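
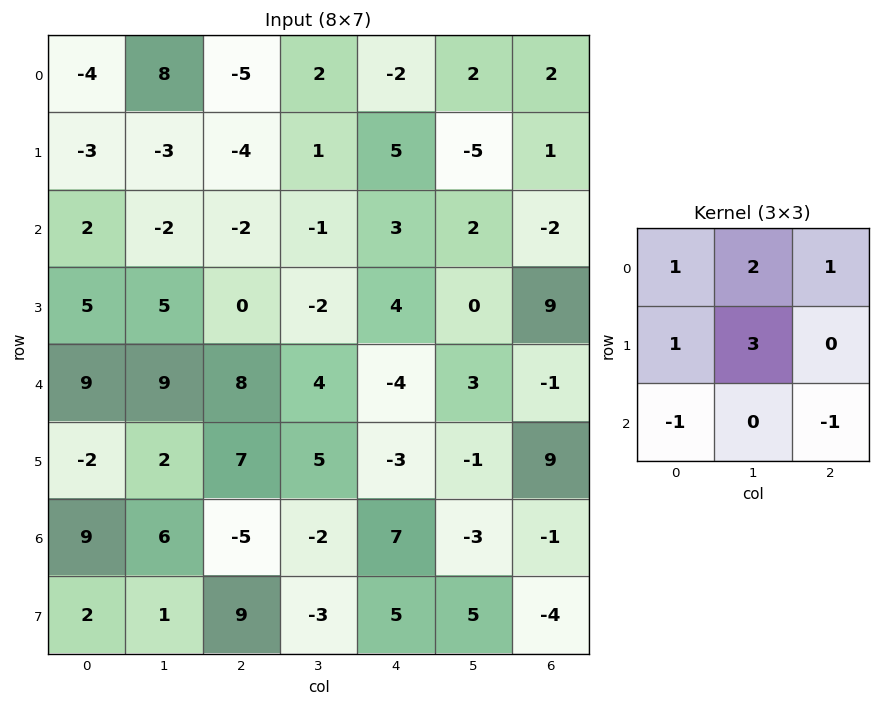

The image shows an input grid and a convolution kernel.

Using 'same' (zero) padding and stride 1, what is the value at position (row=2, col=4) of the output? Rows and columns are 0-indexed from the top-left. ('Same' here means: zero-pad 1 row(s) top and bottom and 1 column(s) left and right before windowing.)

16

The receptive field on the zero-padded input at this output position is [1 5 -5 / -1 3 2 / -2 4 0]. Elementwise product with the kernel and sum: 1·1 + 5·2 + -5·1 + -1·1 + 3·3 + -2·-1 + 0·-1.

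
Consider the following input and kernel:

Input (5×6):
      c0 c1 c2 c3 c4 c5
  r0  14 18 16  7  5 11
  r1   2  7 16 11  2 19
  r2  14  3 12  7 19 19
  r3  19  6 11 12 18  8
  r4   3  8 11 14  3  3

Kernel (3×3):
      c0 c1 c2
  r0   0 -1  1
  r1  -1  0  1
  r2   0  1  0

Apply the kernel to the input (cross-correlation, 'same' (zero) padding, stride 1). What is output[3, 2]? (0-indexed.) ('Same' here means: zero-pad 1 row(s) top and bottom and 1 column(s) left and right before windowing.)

The receptive field on the zero-padded input at this output position is [3 12 7 / 6 11 12 / 8 11 14]. Elementwise product with the kernel and sum: 12·-1 + 7·1 + 6·-1 + 12·1 + 11·1.

12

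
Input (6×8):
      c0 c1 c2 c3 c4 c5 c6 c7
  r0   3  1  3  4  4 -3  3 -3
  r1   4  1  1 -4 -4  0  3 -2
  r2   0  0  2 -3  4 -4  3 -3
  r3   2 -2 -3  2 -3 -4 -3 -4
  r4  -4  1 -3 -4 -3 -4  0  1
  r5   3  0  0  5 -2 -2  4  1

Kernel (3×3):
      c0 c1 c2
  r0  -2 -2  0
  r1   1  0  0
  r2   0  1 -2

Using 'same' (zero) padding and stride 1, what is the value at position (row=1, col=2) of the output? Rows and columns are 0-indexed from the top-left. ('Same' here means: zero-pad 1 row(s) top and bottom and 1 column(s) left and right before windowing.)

The receptive field on the zero-padded input at this output position is [1 3 4 / 1 1 -4 / 0 2 -3]. Elementwise product with the kernel and sum: 1·-2 + 3·-2 + 1·1 + 2·1 + -3·-2.

1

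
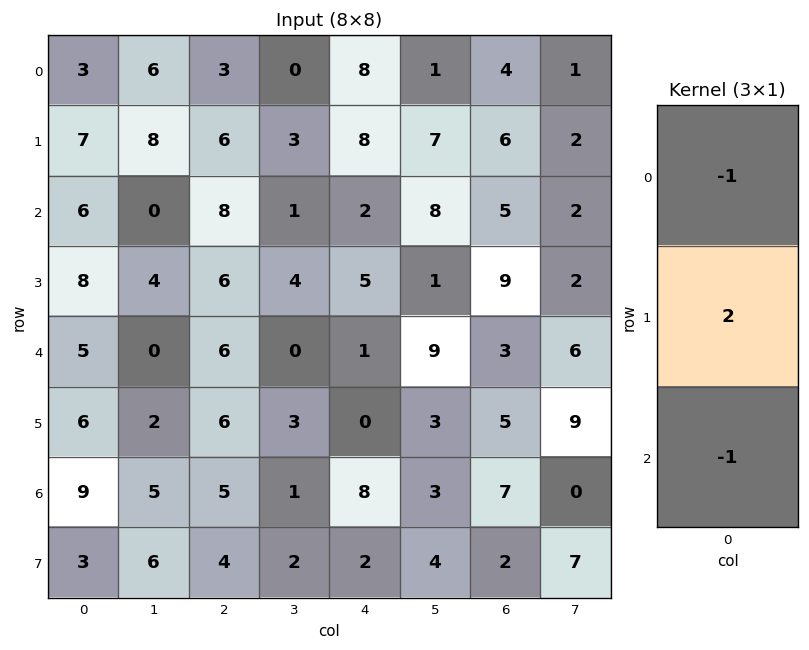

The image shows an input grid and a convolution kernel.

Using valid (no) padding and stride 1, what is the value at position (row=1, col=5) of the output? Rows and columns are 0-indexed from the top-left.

The receptive field on the input at this output position is [7 / 8 / 1]. Elementwise product with the kernel and sum: 7·-1 + 8·2 + 1·-1.

8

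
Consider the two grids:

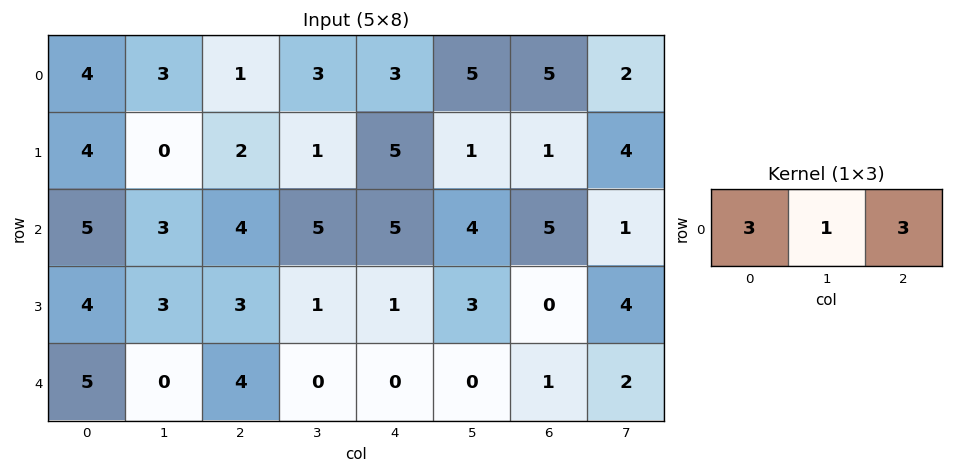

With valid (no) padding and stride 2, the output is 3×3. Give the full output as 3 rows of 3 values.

Output[0,0]: The receptive field on the input at this output position is [4 3 1]. Elementwise product with the kernel and sum: 4·3 + 3·1 + 1·3.

18 15 29
30 32 34
27 12 3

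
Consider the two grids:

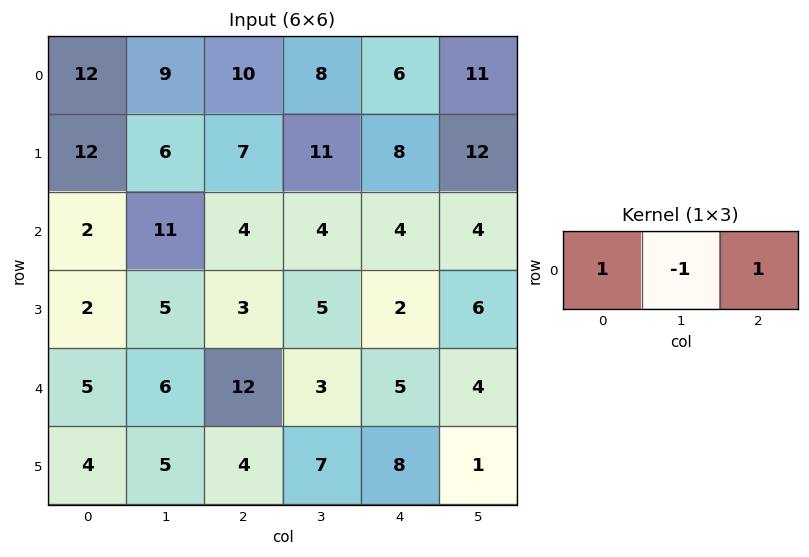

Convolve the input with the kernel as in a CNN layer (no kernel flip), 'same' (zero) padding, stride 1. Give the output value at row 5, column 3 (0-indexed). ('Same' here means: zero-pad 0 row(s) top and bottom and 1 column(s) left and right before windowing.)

The receptive field on the zero-padded input at this output position is [4 7 8]. Elementwise product with the kernel and sum: 4·1 + 7·-1 + 8·1.

5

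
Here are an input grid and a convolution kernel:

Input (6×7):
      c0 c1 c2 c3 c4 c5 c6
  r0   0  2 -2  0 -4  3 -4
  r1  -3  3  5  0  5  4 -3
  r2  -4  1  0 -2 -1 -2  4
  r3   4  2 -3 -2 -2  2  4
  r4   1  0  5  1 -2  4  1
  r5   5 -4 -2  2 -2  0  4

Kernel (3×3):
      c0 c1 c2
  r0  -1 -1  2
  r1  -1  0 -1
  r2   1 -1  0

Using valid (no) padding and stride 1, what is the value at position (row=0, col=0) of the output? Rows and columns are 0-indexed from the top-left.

The receptive field on the input at this output position is [0 2 -2 / -3 3 5 / -4 1 0]. Elementwise product with the kernel and sum: 0·-1 + 2·-1 + -2·2 + -3·-1 + 5·-1 + -4·1 + 1·-1.

-13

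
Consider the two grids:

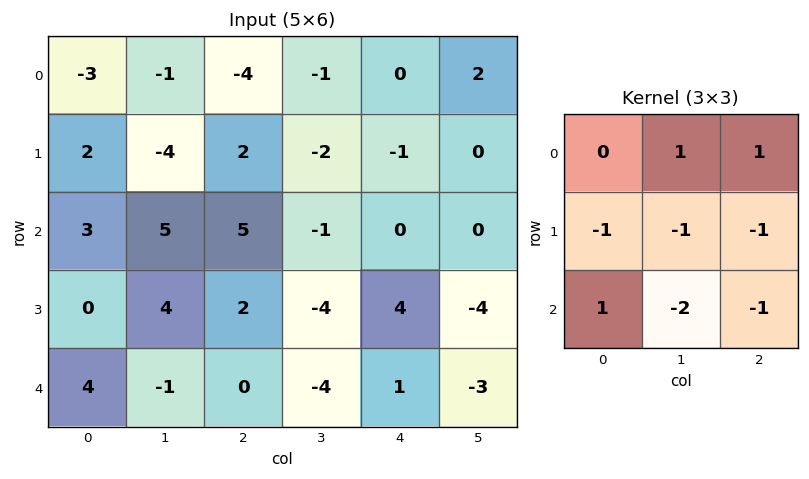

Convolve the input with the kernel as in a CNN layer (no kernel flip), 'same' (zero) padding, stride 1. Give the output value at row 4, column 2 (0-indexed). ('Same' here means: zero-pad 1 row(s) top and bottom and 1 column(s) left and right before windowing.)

The receptive field on the zero-padded input at this output position is [4 2 -4 / -1 0 -4 / 0 0 0]. Elementwise product with the kernel and sum: 2·1 + -4·1 + -1·-1 + 0·-1 + -4·-1 + 0·1 + 0·-2 + 0·-1.

3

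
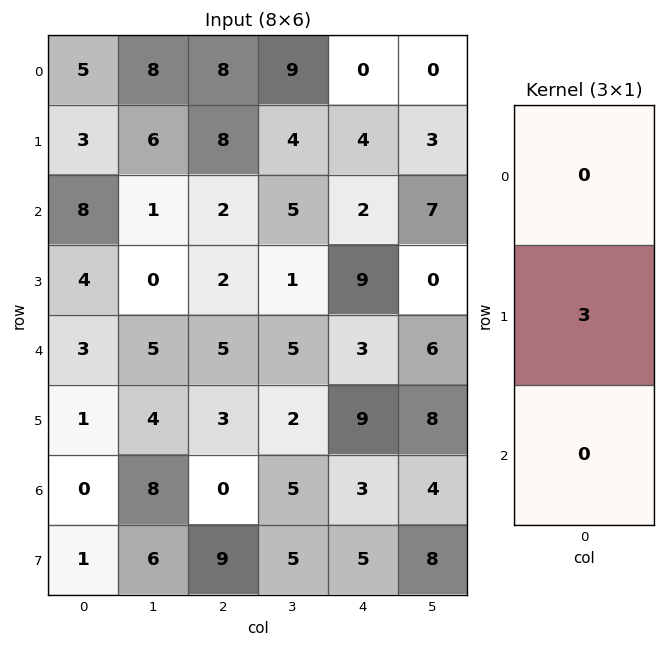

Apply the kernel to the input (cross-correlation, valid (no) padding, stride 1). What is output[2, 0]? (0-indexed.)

The receptive field on the input at this output position is [8 / 4 / 3]. Elementwise product with the kernel and sum: 4·3.

12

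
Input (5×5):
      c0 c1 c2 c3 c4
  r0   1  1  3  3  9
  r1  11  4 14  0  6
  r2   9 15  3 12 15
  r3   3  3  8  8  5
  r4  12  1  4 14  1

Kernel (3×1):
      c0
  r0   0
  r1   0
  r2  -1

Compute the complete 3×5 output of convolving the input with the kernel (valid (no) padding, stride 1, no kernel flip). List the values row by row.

-9 -15 -3 -12 -15
-3 -3 -8 -8 -5
-12 -1 -4 -14 -1

Output[0,0]: The receptive field on the input at this output position is [1 / 11 / 9]. Elementwise product with the kernel and sum: 9·-1.
Output[0,1]: The receptive field on the input at this output position is [1 / 4 / 15]. Elementwise product with the kernel and sum: 15·-1.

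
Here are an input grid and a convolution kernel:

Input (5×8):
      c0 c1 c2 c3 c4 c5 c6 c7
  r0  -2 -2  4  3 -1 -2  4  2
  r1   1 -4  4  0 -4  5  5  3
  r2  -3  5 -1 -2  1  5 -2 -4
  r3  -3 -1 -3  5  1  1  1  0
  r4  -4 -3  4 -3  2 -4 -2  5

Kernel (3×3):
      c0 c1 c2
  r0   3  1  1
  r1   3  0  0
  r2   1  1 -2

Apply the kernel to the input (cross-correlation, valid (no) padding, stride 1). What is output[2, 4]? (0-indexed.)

11

The receptive field on the input at this output position is [1 5 -2 / 1 1 1 / 2 -4 -2]. Elementwise product with the kernel and sum: 1·3 + 5·1 + -2·1 + 1·3 + 2·1 + -4·1 + -2·-2.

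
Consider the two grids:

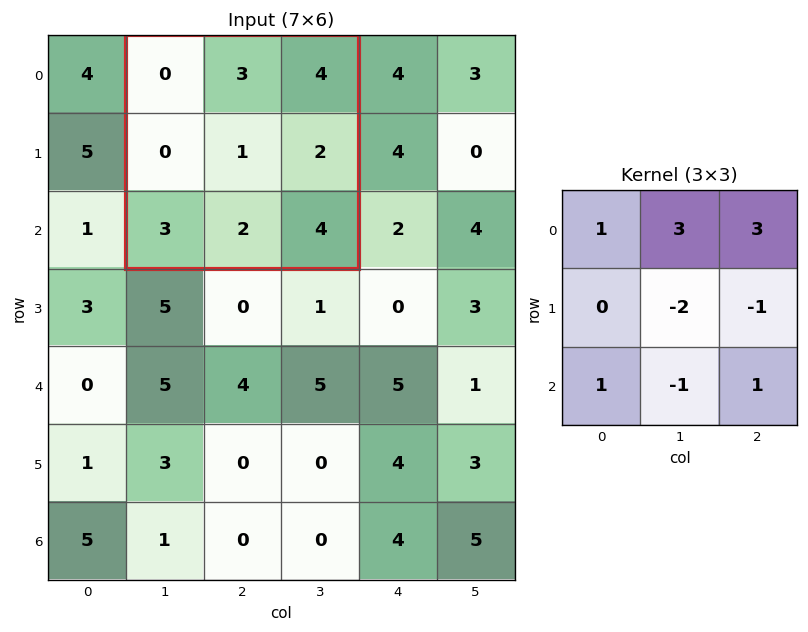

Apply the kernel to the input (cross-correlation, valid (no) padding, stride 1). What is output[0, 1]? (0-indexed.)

22

The receptive field on the input at this output position is [0 3 4 / 0 1 2 / 3 2 4]. Elementwise product with the kernel and sum: 0·1 + 3·3 + 4·3 + 1·-2 + 2·-1 + 3·1 + 2·-1 + 4·1.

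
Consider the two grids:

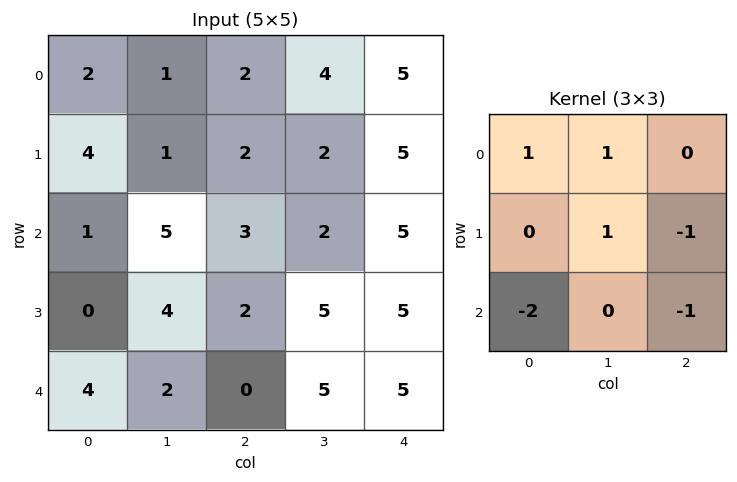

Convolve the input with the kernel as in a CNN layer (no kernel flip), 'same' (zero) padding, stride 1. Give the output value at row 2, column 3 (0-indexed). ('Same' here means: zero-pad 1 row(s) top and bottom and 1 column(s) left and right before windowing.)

-8

The receptive field on the zero-padded input at this output position is [2 2 5 / 3 2 5 / 2 5 5]. Elementwise product with the kernel and sum: 2·1 + 2·1 + 2·1 + 5·-1 + 2·-2 + 5·-1.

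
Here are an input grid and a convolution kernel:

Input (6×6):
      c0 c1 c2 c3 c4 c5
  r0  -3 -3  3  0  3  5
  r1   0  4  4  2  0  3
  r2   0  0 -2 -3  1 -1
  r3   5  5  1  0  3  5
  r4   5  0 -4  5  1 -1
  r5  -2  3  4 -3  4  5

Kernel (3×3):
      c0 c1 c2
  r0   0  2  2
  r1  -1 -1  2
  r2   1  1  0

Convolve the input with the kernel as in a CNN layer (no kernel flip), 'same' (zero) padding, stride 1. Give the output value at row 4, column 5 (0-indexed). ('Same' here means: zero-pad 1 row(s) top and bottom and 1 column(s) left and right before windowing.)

19

The receptive field on the zero-padded input at this output position is [3 5 0 / 1 -1 0 / 4 5 0]. Elementwise product with the kernel and sum: 5·2 + 0·2 + 1·-1 + -1·-1 + 0·2 + 4·1 + 5·1.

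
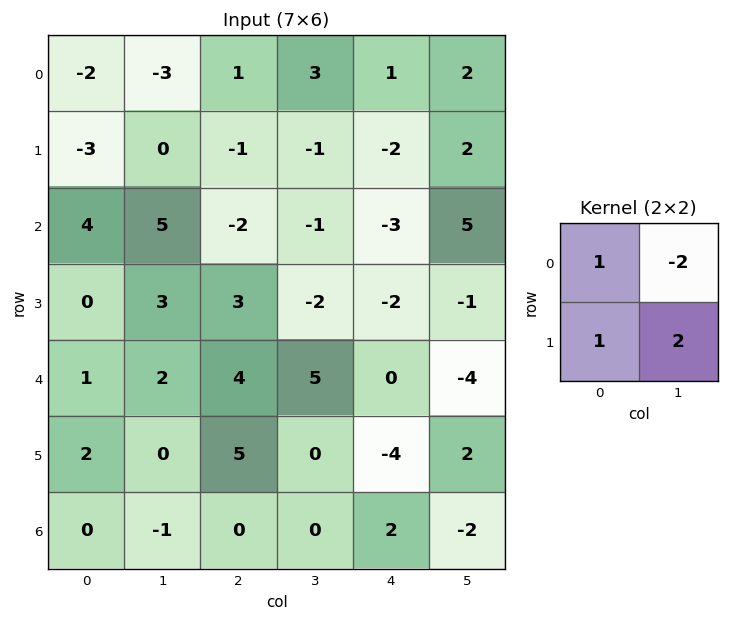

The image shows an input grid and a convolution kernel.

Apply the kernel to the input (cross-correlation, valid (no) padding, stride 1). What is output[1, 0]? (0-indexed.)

11

The receptive field on the input at this output position is [-3 0 / 4 5]. Elementwise product with the kernel and sum: -3·1 + 0·-2 + 4·1 + 5·2.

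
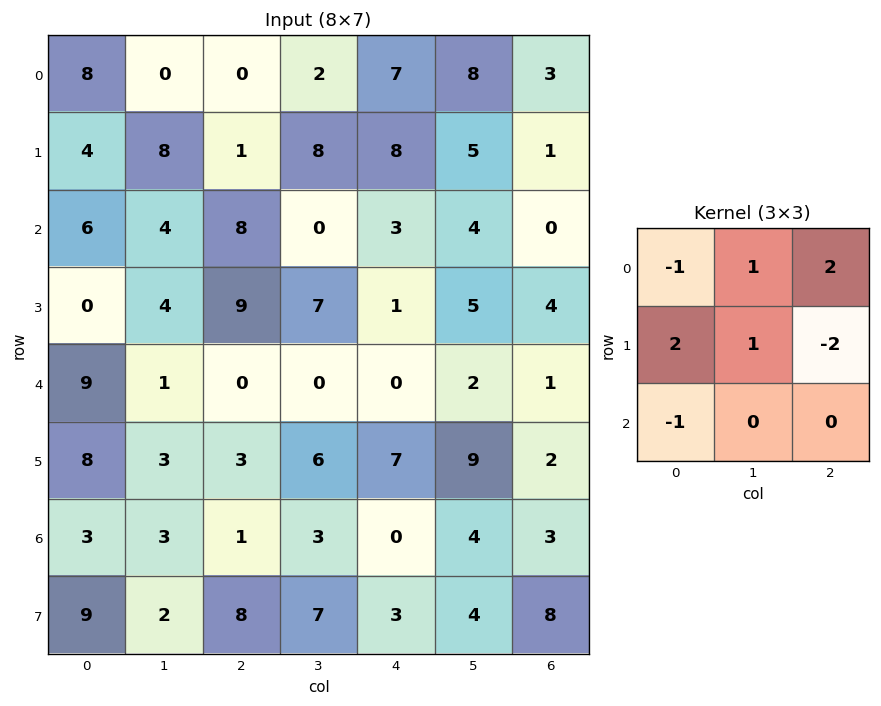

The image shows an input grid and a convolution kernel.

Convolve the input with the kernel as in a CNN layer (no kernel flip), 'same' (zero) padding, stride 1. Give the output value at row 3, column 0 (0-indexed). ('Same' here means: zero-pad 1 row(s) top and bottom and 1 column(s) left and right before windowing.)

The receptive field on the zero-padded input at this output position is [0 6 4 / 0 0 4 / 0 9 1]. Elementwise product with the kernel and sum: 0·-1 + 6·1 + 4·2 + 0·2 + 0·1 + 4·-2 + 0·-1.

6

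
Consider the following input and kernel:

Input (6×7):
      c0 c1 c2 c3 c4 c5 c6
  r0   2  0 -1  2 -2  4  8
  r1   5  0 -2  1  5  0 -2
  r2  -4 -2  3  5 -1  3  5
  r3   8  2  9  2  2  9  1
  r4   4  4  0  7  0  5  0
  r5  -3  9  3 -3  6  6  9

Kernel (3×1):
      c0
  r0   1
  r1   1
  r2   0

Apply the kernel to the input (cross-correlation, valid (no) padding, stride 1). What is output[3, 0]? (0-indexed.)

The receptive field on the input at this output position is [8 / 4 / -3]. Elementwise product with the kernel and sum: 8·1 + 4·1.

12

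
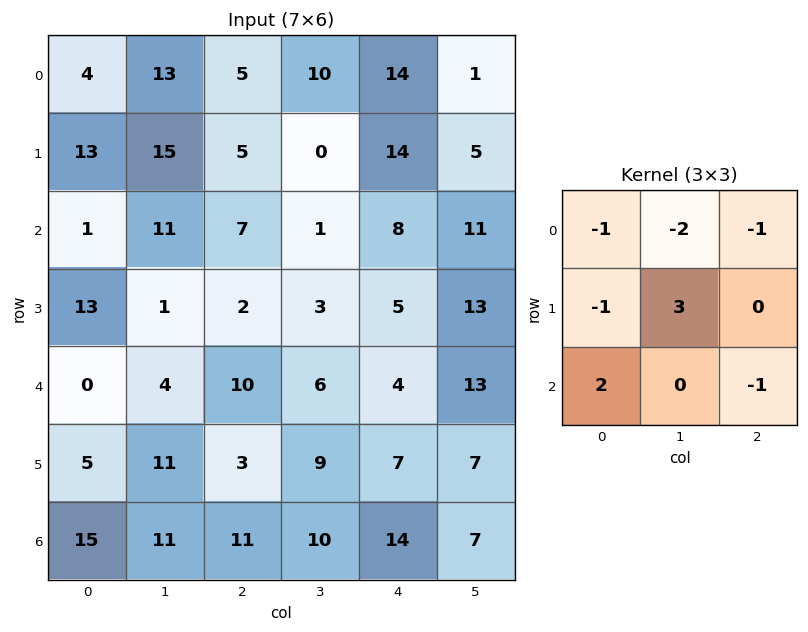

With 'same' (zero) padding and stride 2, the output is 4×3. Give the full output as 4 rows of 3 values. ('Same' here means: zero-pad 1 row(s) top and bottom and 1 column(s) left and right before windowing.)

Output[0,0]: The receptive field on the zero-padded input at this output position is [0 0 0 / 0 4 13 / 0 13 15]. Elementwise product with the kernel and sum: 0·-1 + 0·-2 + 0·-1 + 0·-1 + 4·3 + 0·2 + 15·-1.

-3 32 27
-39 -16 -17
-38 31 -9
24 -4 2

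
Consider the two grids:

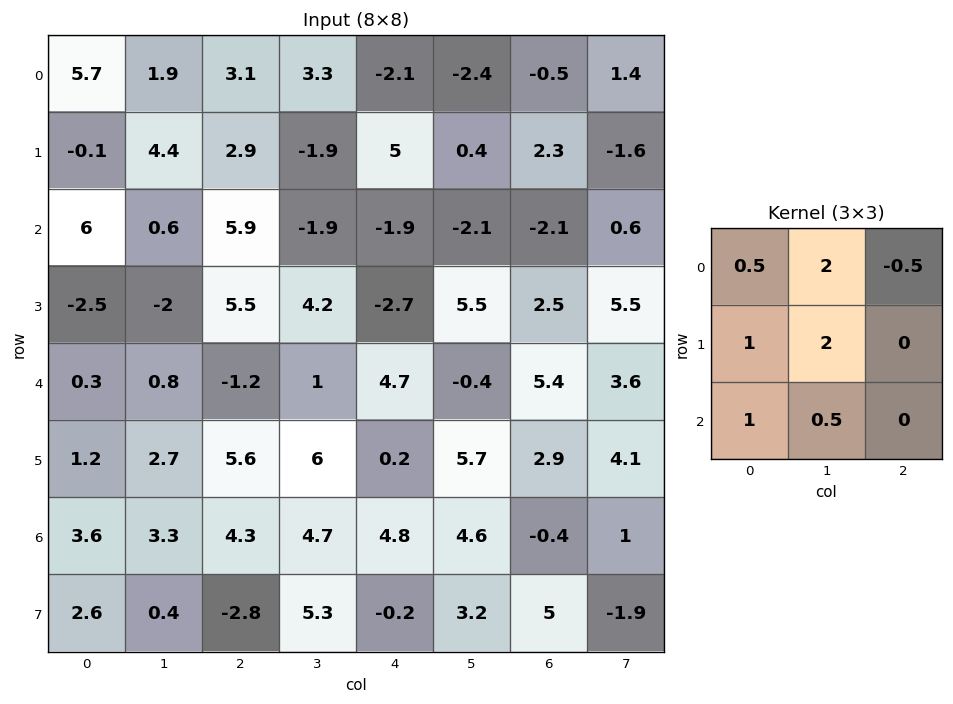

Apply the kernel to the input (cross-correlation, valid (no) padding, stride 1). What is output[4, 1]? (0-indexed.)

The receptive field on the input at this output position is [0.8 -1.2 1 / 2.7 5.6 6 / 3.3 4.3 4.7]. Elementwise product with the kernel and sum: 0.8·0.5 + -1.2·2 + 1·-0.5 + 2.7·1 + 5.6·2 + 3.3·1 + 4.3·0.5.

16.85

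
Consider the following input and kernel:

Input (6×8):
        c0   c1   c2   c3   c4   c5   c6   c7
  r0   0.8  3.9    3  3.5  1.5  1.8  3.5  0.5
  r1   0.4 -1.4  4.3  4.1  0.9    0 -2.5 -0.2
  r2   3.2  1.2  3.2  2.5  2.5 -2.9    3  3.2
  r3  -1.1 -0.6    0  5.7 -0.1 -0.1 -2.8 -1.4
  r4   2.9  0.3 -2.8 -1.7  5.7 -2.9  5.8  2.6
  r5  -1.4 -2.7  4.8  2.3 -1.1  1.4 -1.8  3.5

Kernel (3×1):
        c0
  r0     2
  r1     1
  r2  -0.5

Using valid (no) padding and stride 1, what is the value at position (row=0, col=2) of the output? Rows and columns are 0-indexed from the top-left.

The receptive field on the input at this output position is [3 / 4.3 / 3.2]. Elementwise product with the kernel and sum: 3·2 + 4.3·1 + 3.2·-0.5.

8.7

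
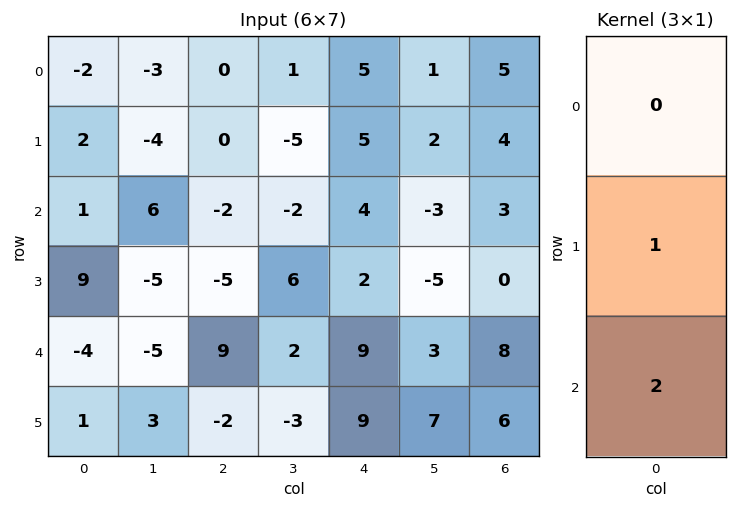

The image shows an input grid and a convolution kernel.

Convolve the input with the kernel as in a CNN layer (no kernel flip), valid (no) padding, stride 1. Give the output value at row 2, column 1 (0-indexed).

The receptive field on the input at this output position is [6 / -5 / -5]. Elementwise product with the kernel and sum: -5·1 + -5·2.

-15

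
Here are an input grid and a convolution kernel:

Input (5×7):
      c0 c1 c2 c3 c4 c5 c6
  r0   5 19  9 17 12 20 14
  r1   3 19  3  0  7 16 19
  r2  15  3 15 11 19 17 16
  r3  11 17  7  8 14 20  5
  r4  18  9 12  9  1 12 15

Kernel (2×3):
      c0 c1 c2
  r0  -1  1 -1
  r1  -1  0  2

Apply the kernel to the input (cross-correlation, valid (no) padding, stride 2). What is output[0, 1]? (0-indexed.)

The receptive field on the input at this output position is [9 17 12 / 3 0 7]. Elementwise product with the kernel and sum: 9·-1 + 17·1 + 12·-1 + 3·-1 + 7·2.

7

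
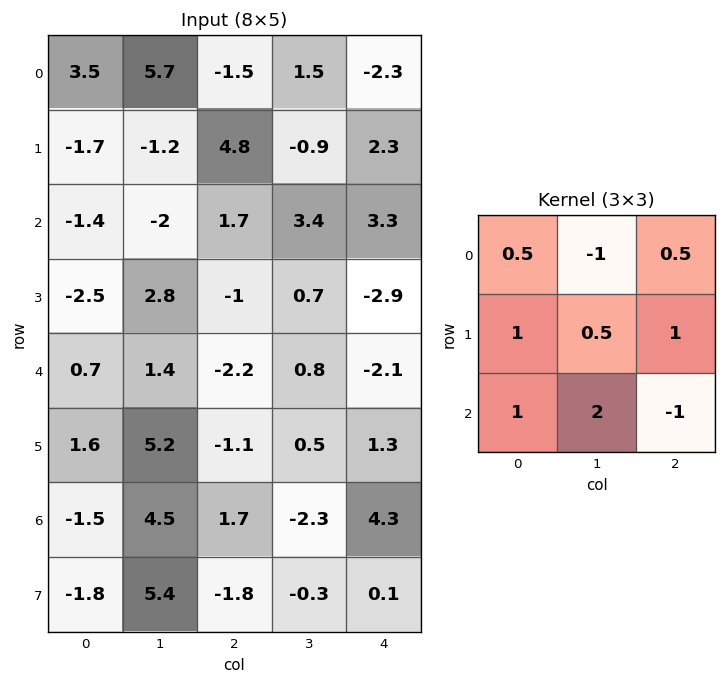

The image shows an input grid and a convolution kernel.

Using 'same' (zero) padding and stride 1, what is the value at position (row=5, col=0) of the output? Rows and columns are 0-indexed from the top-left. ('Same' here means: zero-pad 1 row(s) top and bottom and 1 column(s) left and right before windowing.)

The receptive field on the zero-padded input at this output position is [0 0.7 1.4 / 0 1.6 5.2 / 0 -1.5 4.5]. Elementwise product with the kernel and sum: 0·0.5 + 0.7·-1 + 1.4·0.5 + 0·1 + 1.6·0.5 + 5.2·1 + 0·1 + -1.5·2 + 4.5·-1.

-1.5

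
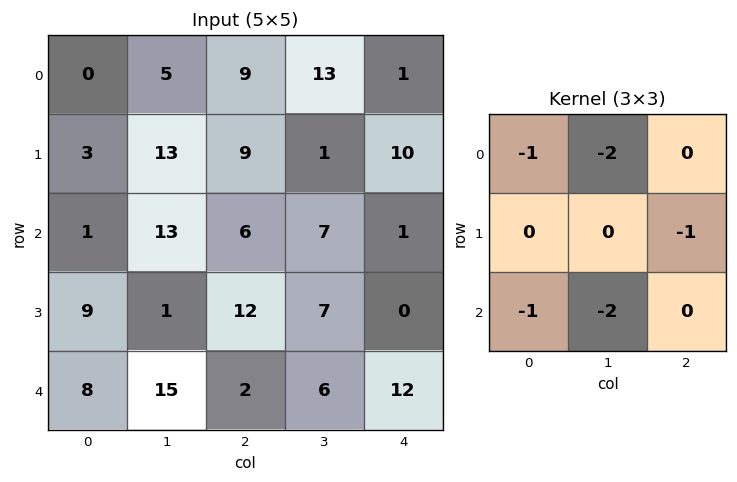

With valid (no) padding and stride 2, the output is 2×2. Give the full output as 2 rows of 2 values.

Output[0,0]: The receptive field on the input at this output position is [0 5 9 / 3 13 9 / 1 13 6]. Elementwise product with the kernel and sum: 0·-1 + 5·-2 + 9·-1 + 1·-1 + 13·-2.

-46 -65
-77 -34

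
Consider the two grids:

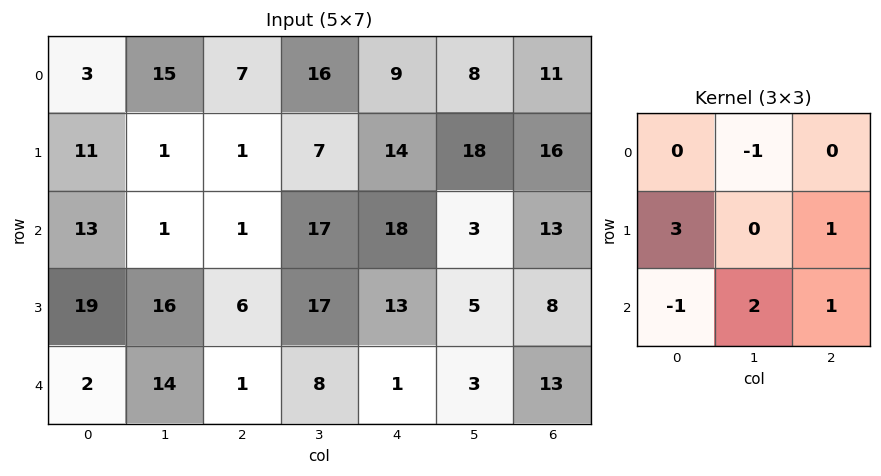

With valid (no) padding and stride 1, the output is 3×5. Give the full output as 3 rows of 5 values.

Output[0,0]: The receptive field on the input at this output position is [3 15 7 / 11 1 1 / 13 1 1]. Elementwise product with the kernel and sum: 15·-1 + 11·3 + 1·1 + 13·-1 + 1·2 + 1·1.

9 21 52 52 51
58 32 55 54 54
89 60 30 35 62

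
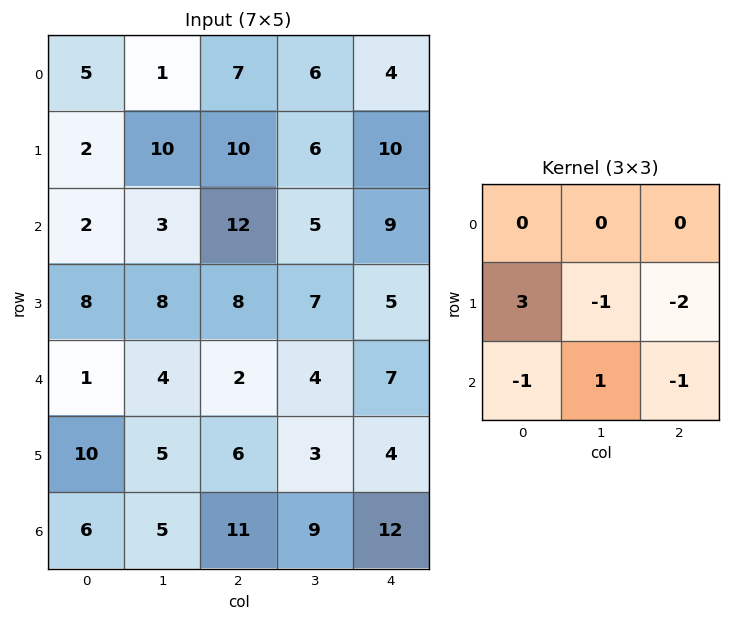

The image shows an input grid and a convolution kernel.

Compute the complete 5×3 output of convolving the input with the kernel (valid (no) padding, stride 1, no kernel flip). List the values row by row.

-35 12 -12
-29 -20 7
1 -4 2
-16 0 -19
1 0 -7

Output[0,0]: The receptive field on the input at this output position is [5 1 7 / 2 10 10 / 2 3 12]. Elementwise product with the kernel and sum: 2·3 + 10·-1 + 10·-2 + 2·-1 + 3·1 + 12·-1.
Output[0,1]: The receptive field on the input at this output position is [1 7 6 / 10 10 6 / 3 12 5]. Elementwise product with the kernel and sum: 10·3 + 10·-1 + 6·-2 + 3·-1 + 12·1 + 5·-1.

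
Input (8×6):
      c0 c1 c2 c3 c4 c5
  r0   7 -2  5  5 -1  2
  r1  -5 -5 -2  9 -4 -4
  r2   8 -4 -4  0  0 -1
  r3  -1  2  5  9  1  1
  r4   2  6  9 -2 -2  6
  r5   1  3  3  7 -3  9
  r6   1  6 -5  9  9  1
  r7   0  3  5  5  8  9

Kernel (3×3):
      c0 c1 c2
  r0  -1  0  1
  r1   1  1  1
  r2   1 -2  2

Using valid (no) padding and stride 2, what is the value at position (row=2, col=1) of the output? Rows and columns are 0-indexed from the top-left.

-9

The receptive field on the input at this output position is [9 -2 -2 / 3 7 -3 / -5 9 9]. Elementwise product with the kernel and sum: 9·-1 + -2·1 + 3·1 + 7·1 + -3·1 + -5·1 + 9·-2 + 9·2.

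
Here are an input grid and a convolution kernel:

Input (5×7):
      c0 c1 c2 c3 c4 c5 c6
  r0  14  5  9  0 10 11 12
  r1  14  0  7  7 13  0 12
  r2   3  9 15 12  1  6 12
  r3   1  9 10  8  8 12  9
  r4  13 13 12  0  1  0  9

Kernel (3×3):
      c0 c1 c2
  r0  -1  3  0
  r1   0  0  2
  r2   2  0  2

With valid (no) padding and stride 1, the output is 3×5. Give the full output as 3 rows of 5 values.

Output[0,0]: The receptive field on the input at this output position is [14 5 9 / 14 0 7 / 3 9 15]. Elementwise product with the kernel and sum: 14·-1 + 5·3 + 7·2 + 3·2 + 15·2.
Output[0,1]: The receptive field on the input at this output position is [5 9 0 / 0 7 7 / 9 15 12]. Elementwise product with the kernel and sum: 5·-1 + 9·3 + 7·2 + 9·2 + 12·2.

51 78 49 66 73
38 79 52 84 45
94 78 63 15 55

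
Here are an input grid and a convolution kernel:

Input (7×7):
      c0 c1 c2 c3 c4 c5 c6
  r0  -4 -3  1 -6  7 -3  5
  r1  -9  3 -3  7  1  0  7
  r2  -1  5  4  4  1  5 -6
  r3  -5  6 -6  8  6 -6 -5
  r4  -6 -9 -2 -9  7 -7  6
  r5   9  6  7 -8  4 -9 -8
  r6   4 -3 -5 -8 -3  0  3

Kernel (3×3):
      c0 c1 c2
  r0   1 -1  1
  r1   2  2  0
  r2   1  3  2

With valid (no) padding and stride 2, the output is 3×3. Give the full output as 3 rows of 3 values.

10 40 21
-37 -10 -12
16 -23 13

Output[0,0]: The receptive field on the input at this output position is [-4 -3 1 / -9 3 -3 / -1 5 4]. Elementwise product with the kernel and sum: -4·1 + -3·-1 + 1·1 + -9·2 + 3·2 + -1·1 + 5·3 + 4·2.
Output[0,1]: The receptive field on the input at this output position is [1 -6 7 / -3 7 1 / 4 4 1]. Elementwise product with the kernel and sum: 1·1 + -6·-1 + 7·1 + -3·2 + 7·2 + 4·1 + 4·3 + 1·2.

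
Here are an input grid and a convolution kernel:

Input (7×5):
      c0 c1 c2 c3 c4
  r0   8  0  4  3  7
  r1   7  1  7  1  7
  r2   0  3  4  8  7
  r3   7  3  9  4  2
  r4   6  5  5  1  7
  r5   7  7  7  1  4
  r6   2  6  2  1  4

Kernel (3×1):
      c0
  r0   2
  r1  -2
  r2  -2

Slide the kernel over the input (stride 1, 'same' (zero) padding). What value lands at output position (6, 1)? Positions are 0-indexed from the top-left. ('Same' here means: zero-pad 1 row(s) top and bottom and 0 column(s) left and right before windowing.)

2

The receptive field on the zero-padded input at this output position is [7 / 6 / 0]. Elementwise product with the kernel and sum: 7·2 + 6·-2 + 0·-2.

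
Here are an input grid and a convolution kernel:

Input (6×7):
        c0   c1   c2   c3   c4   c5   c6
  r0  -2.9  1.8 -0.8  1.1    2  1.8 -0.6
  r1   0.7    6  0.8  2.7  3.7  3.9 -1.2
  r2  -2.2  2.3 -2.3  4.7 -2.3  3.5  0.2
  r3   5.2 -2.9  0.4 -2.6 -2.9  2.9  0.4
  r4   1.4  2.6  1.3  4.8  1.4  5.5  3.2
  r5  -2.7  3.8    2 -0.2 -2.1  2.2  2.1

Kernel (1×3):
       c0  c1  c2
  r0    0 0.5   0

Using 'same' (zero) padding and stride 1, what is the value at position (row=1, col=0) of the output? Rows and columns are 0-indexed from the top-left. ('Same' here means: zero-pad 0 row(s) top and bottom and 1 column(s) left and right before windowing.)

0.35

The receptive field on the zero-padded input at this output position is [0 0.7 6]. Elementwise product with the kernel and sum: 0.7·0.5.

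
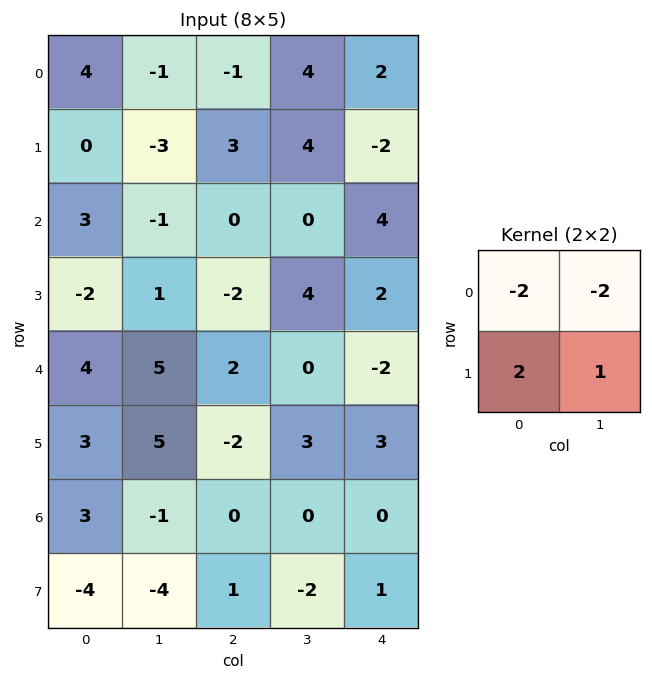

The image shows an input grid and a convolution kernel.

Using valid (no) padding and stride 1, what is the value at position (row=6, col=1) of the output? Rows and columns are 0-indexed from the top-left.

The receptive field on the input at this output position is [-1 0 / -4 1]. Elementwise product with the kernel and sum: -1·-2 + 0·-2 + -4·2 + 1·1.

-5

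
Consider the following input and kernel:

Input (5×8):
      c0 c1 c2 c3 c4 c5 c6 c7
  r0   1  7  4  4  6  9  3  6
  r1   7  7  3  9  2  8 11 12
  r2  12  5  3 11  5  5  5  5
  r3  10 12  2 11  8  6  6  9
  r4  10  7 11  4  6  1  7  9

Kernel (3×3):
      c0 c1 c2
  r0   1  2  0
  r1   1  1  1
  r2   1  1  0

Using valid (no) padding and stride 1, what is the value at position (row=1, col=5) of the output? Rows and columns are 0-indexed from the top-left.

The receptive field on the input at this output position is [8 11 12 / 5 5 5 / 6 6 9]. Elementwise product with the kernel and sum: 8·1 + 11·2 + 5·1 + 5·1 + 5·1 + 6·1 + 6·1.

57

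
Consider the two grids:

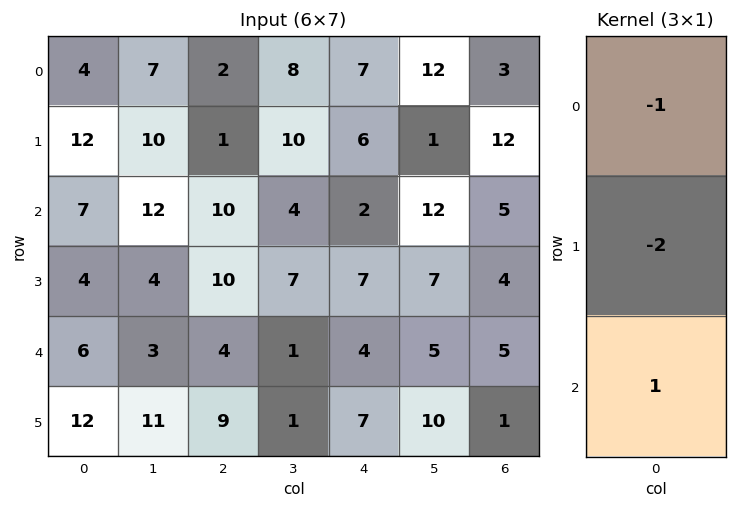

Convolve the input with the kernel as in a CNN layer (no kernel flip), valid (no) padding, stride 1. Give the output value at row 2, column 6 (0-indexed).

The receptive field on the input at this output position is [5 / 4 / 5]. Elementwise product with the kernel and sum: 5·-1 + 4·-2 + 5·1.

-8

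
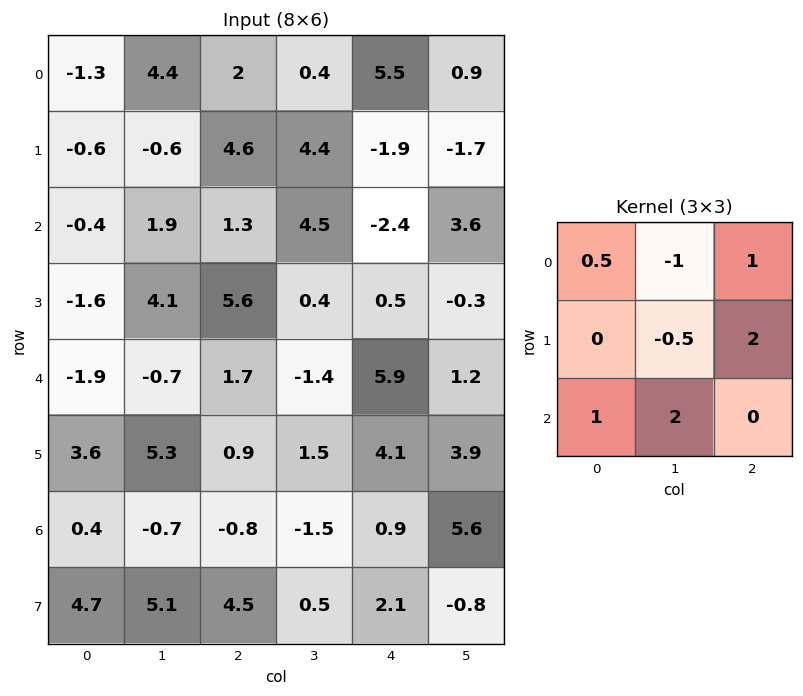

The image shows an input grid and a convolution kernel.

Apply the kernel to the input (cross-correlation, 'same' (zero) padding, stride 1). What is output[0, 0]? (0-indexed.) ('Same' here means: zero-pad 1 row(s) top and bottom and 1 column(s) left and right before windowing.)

8.25

The receptive field on the zero-padded input at this output position is [0 0 0 / 0 -1.3 4.4 / 0 -0.6 -0.6]. Elementwise product with the kernel and sum: 0·0.5 + 0·-1 + 0·1 + -1.3·-0.5 + 4.4·2 + 0·1 + -0.6·2.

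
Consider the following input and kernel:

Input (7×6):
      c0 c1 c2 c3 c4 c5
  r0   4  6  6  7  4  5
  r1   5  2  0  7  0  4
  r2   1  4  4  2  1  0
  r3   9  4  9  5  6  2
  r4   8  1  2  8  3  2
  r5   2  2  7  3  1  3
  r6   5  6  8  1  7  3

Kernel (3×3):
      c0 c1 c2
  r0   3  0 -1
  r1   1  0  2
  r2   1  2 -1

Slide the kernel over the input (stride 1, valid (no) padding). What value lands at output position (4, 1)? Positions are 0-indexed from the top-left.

24

The receptive field on the input at this output position is [1 2 8 / 2 7 3 / 6 8 1]. Elementwise product with the kernel and sum: 1·3 + 8·-1 + 2·1 + 3·2 + 6·1 + 8·2 + 1·-1.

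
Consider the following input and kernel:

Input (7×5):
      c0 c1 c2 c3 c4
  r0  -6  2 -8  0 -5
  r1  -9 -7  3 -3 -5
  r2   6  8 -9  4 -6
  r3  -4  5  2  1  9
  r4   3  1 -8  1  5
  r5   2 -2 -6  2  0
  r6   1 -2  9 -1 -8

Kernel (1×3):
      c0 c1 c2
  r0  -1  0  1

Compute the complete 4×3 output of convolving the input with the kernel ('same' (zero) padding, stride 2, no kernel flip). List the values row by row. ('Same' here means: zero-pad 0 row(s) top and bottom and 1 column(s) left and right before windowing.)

2 -2 0
8 -4 -4
1 0 -1
-2 1 1

Output[0,0]: The receptive field on the zero-padded input at this output position is [0 -6 2]. Elementwise product with the kernel and sum: 0·-1 + 2·1.
Output[0,1]: The receptive field on the zero-padded input at this output position is [2 -8 0]. Elementwise product with the kernel and sum: 2·-1 + 0·1.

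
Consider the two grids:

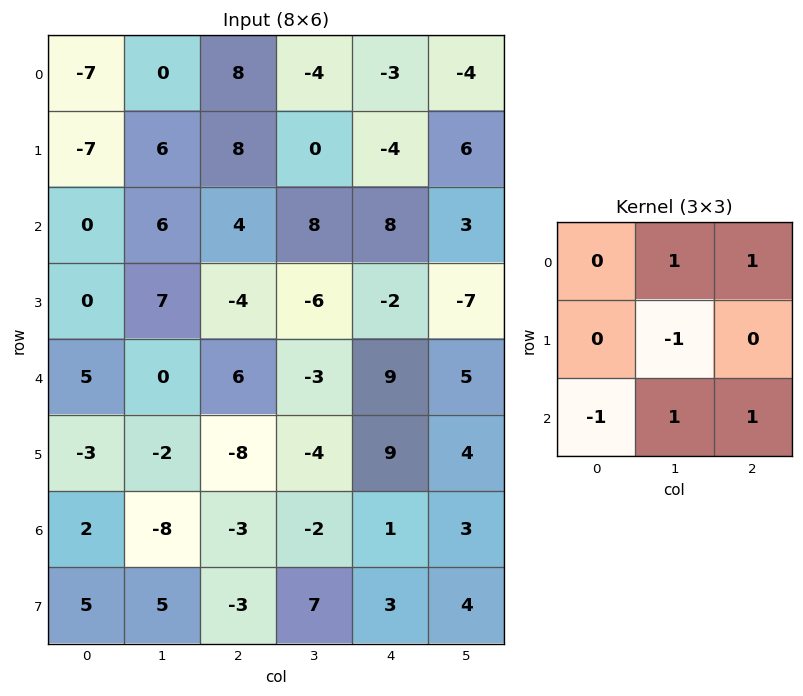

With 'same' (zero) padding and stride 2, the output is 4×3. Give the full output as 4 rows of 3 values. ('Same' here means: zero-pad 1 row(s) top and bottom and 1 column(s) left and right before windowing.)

Output[0,0]: The receptive field on the zero-padded input at this output position is [0 0 0 / 0 -7 0 / 0 -7 6]. Elementwise product with the kernel and sum: 0·1 + 0·1 + -7·-1 + 0·-1 + -7·1 + 6·1.

6 -6 5
6 -13 -9
-3 -26 -1
3 -10 12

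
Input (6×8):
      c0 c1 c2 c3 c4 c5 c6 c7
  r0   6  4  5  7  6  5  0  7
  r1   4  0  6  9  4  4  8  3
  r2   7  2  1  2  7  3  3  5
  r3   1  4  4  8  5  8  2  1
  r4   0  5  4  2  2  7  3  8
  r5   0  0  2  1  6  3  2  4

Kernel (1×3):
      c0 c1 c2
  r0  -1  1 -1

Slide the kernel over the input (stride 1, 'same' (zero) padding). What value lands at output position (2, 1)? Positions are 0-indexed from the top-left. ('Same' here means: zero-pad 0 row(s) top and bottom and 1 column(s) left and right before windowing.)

-6

The receptive field on the zero-padded input at this output position is [7 2 1]. Elementwise product with the kernel and sum: 7·-1 + 2·1 + 1·-1.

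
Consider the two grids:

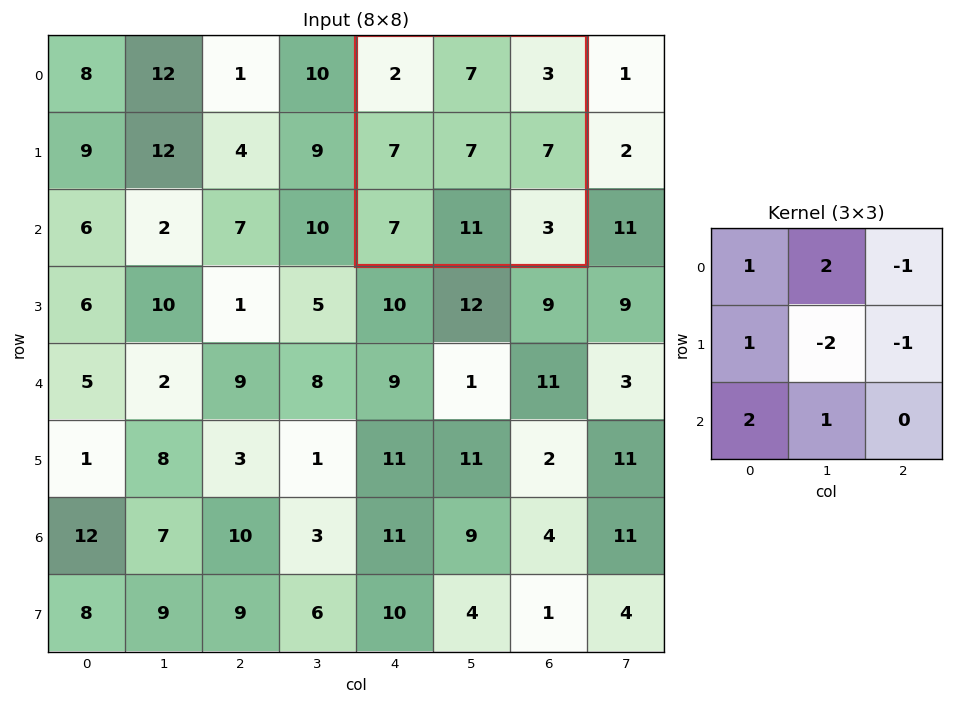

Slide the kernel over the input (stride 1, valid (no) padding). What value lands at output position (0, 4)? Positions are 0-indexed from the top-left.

The receptive field on the input at this output position is [2 7 3 / 7 7 7 / 7 11 3]. Elementwise product with the kernel and sum: 2·1 + 7·2 + 3·-1 + 7·1 + 7·-2 + 7·-1 + 7·2 + 11·1.

24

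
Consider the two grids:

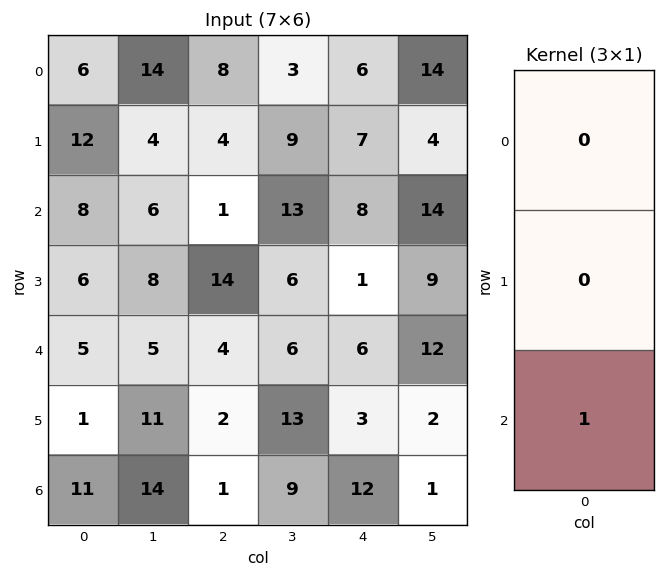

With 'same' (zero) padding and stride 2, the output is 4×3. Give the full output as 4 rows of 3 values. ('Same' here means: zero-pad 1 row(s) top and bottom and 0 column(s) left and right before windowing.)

Output[0,0]: The receptive field on the zero-padded input at this output position is [0 / 6 / 12]. Elementwise product with the kernel and sum: 12·1.

12 4 7
6 14 1
1 2 3
0 0 0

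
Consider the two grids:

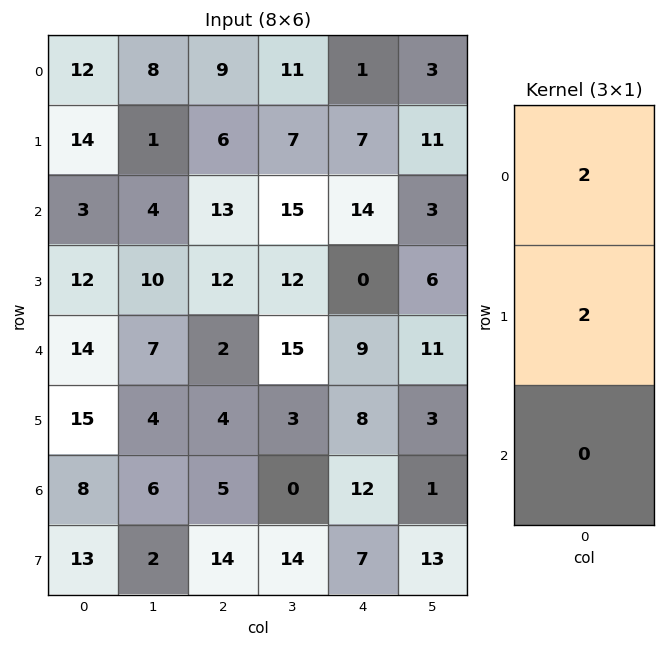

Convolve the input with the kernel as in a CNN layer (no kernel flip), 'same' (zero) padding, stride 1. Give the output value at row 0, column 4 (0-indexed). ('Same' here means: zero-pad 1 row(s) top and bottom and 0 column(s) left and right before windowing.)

2

The receptive field on the zero-padded input at this output position is [0 / 1 / 7]. Elementwise product with the kernel and sum: 0·2 + 1·2.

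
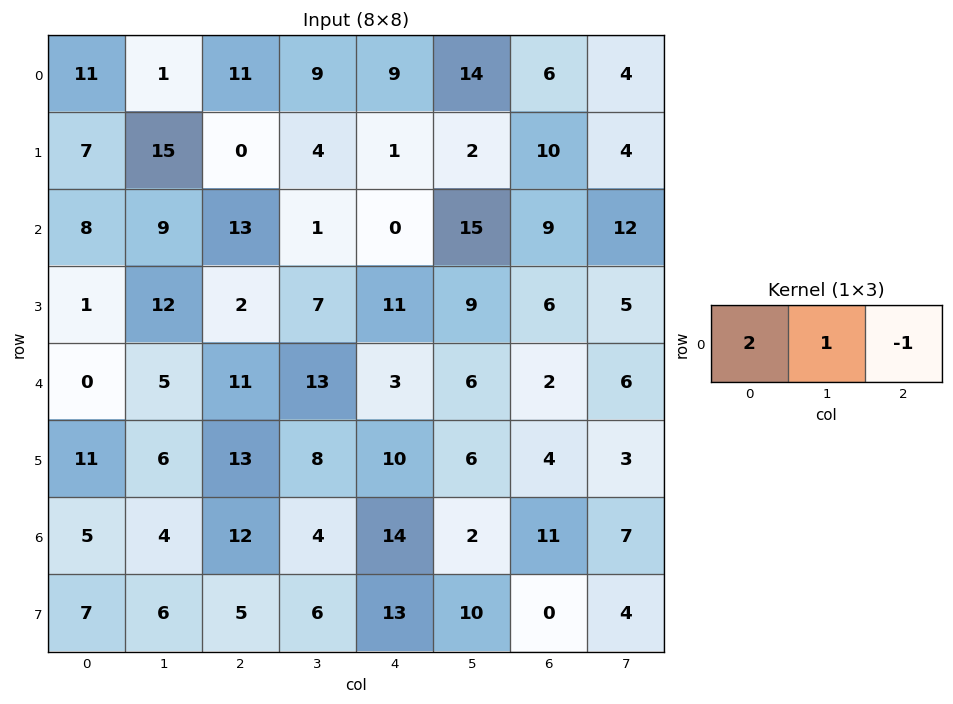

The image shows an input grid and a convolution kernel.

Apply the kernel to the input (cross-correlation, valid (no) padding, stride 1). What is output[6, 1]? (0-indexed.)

The receptive field on the input at this output position is [4 12 4]. Elementwise product with the kernel and sum: 4·2 + 12·1 + 4·-1.

16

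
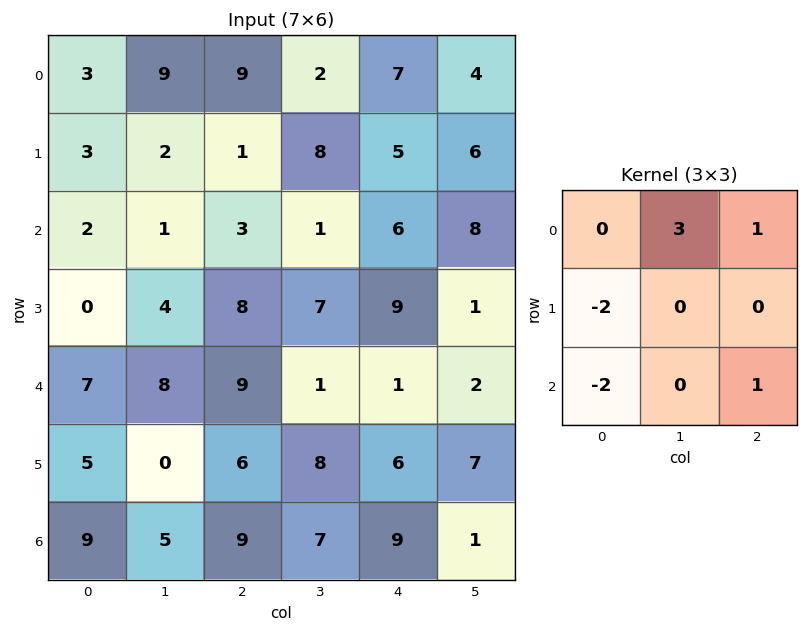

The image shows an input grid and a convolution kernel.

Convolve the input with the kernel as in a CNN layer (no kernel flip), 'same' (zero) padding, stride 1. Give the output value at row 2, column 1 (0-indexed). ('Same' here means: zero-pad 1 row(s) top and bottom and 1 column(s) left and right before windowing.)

The receptive field on the zero-padded input at this output position is [3 2 1 / 2 1 3 / 0 4 8]. Elementwise product with the kernel and sum: 2·3 + 1·1 + 2·-2 + 0·-2 + 8·1.

11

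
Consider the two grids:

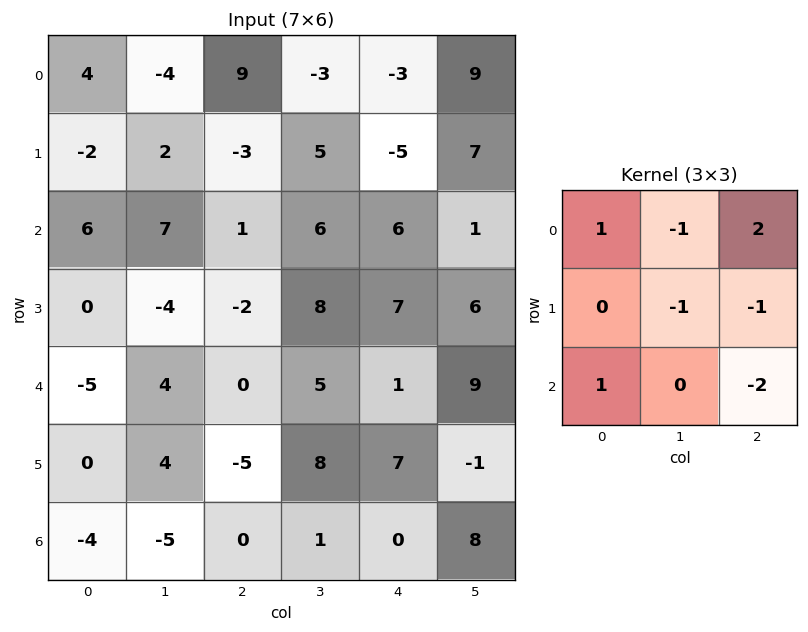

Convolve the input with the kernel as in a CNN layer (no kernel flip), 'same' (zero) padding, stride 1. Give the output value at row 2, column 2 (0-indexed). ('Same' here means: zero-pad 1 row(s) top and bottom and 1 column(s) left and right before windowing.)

The receptive field on the zero-padded input at this output position is [2 -3 5 / 7 1 6 / -4 -2 8]. Elementwise product with the kernel and sum: 2·1 + -3·-1 + 5·2 + 1·-1 + 6·-1 + -4·1 + 8·-2.

-12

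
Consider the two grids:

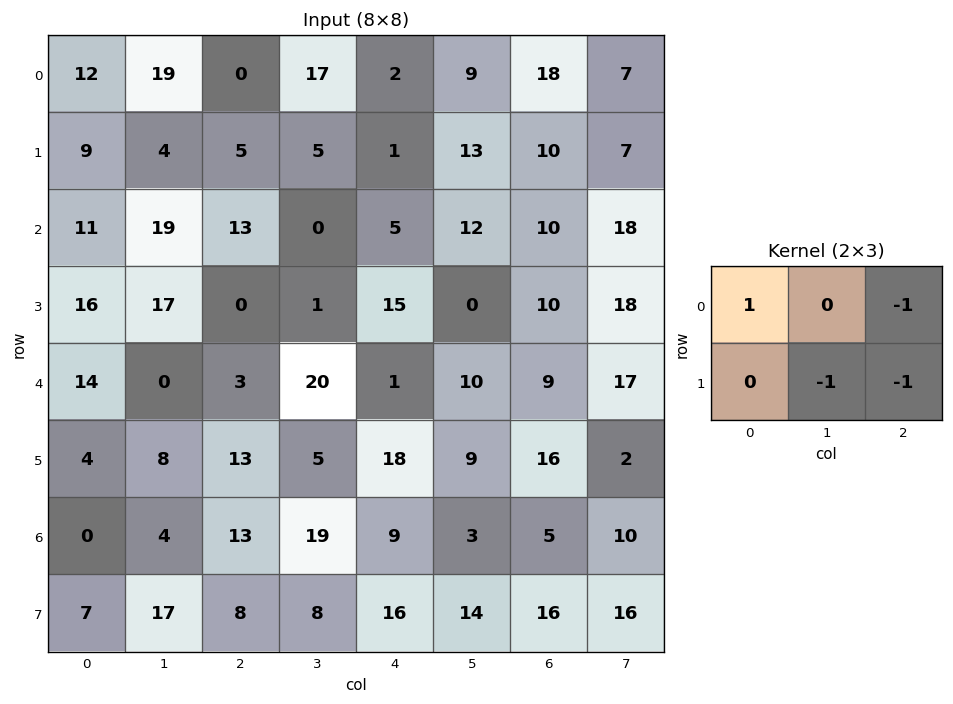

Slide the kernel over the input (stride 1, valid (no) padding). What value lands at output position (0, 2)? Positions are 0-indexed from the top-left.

-8

The receptive field on the input at this output position is [0 17 2 / 5 5 1]. Elementwise product with the kernel and sum: 0·1 + 2·-1 + 5·-1 + 1·-1.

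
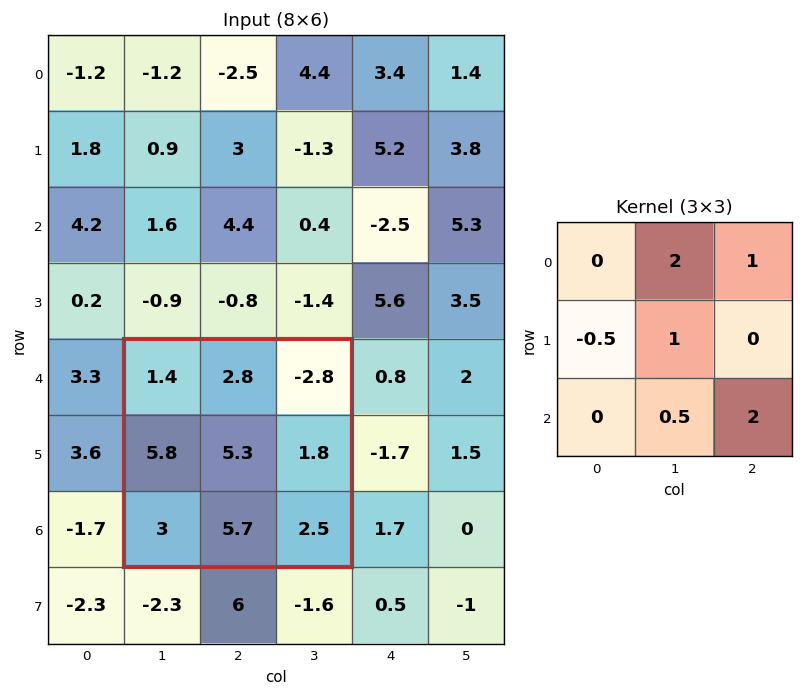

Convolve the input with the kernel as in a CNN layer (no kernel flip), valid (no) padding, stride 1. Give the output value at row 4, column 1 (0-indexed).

The receptive field on the input at this output position is [1.4 2.8 -2.8 / 5.8 5.3 1.8 / 3 5.7 2.5]. Elementwise product with the kernel and sum: 2.8·2 + -2.8·1 + 5.8·-0.5 + 5.3·1 + 5.7·0.5 + 2.5·2.

13.05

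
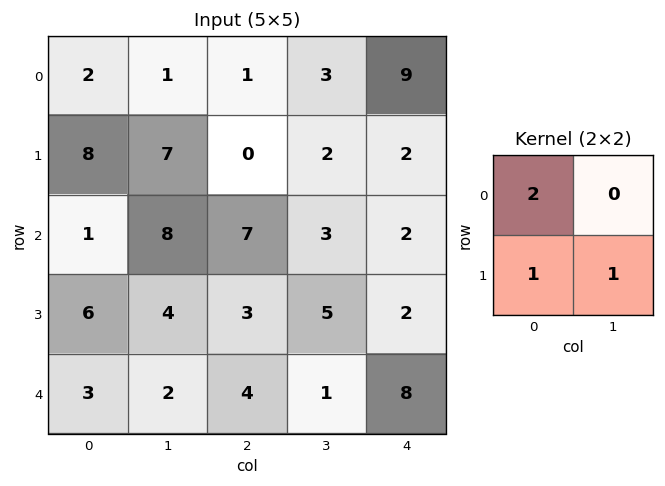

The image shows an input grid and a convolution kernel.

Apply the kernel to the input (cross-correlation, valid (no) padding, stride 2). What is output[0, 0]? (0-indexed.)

19

The receptive field on the input at this output position is [2 1 / 8 7]. Elementwise product with the kernel and sum: 2·2 + 8·1 + 7·1.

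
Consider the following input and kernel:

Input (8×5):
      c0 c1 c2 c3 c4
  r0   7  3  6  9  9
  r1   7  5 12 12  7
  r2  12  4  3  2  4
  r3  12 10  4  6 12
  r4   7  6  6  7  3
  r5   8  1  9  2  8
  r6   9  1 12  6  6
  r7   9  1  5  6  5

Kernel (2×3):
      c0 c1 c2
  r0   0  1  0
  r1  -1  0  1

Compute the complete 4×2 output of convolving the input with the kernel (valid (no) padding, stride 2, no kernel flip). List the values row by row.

8 4
-4 10
7 6
-3 6

Output[0,0]: The receptive field on the input at this output position is [7 3 6 / 7 5 12]. Elementwise product with the kernel and sum: 3·1 + 7·-1 + 12·1.
Output[0,1]: The receptive field on the input at this output position is [6 9 9 / 12 12 7]. Elementwise product with the kernel and sum: 9·1 + 12·-1 + 7·1.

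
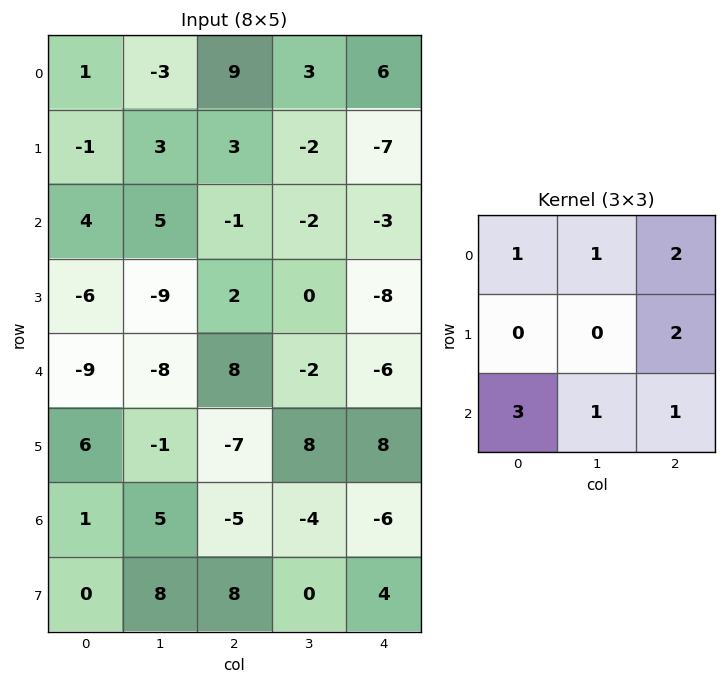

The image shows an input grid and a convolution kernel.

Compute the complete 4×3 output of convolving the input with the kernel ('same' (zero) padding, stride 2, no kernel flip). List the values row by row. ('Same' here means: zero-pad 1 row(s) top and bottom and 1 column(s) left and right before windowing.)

Output[0,0]: The receptive field on the zero-padded input at this output position is [0 0 0 / 0 1 -3 / 0 -1 3]. Elementwise product with the kernel and sum: 0·1 + 0·1 + 0·2 + -3·2 + 0·3 + -1·1 + 3·1.
Output[0,1]: The receptive field on the zero-padded input at this output position is [0 0 0 / -3 9 3 / 3 3 -2]. Elementwise product with the kernel and sum: 0·1 + 0·1 + 0·2 + 3·2 + 3·3 + 3·1 + -2·1.

-4 16 -13
0 -27 -17
-35 -13 24
22 32 20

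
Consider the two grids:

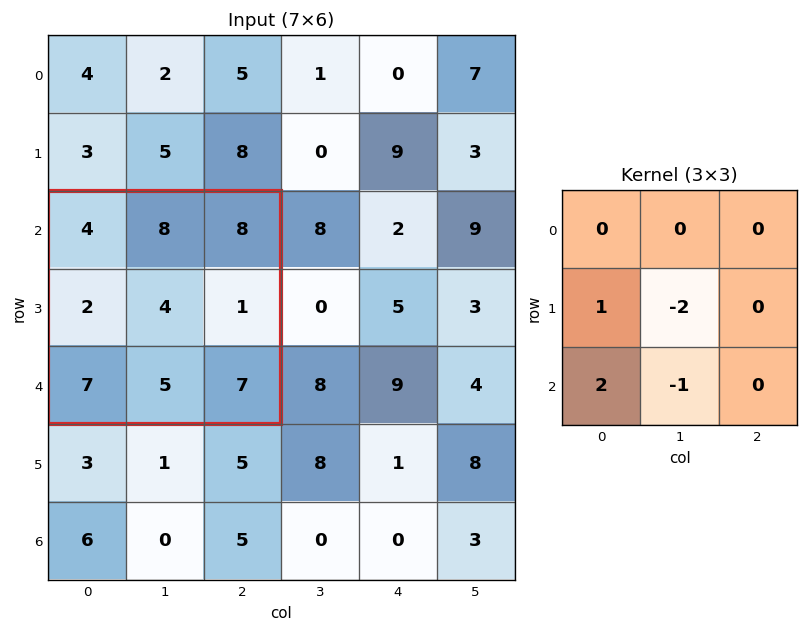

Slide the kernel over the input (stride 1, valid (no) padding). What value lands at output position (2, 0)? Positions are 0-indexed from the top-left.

The receptive field on the input at this output position is [4 8 8 / 2 4 1 / 7 5 7]. Elementwise product with the kernel and sum: 2·1 + 4·-2 + 7·2 + 5·-1.

3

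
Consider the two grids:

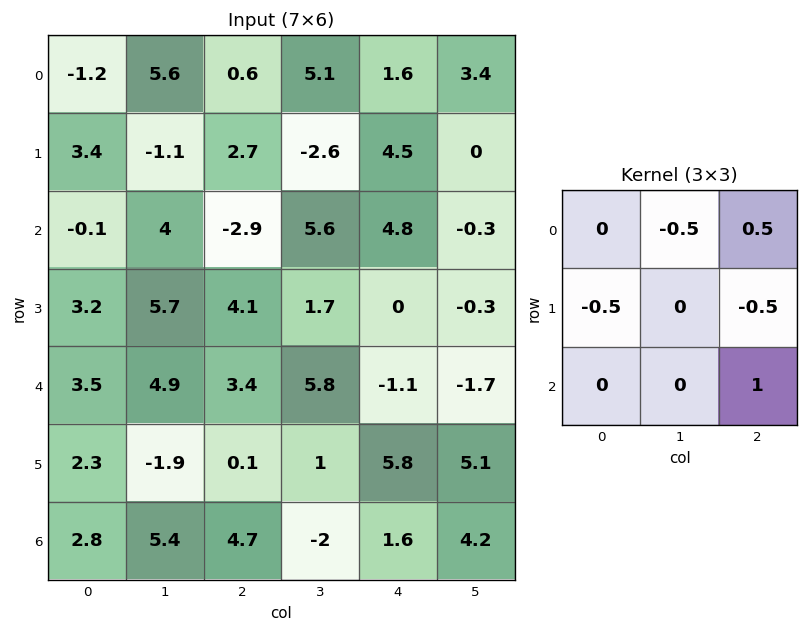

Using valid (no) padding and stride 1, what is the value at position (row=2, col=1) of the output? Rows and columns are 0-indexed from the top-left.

The receptive field on the input at this output position is [4 -2.9 5.6 / 5.7 4.1 1.7 / 4.9 3.4 5.8]. Elementwise product with the kernel and sum: -2.9·-0.5 + 5.6·0.5 + 5.7·-0.5 + 1.7·-0.5 + 5.8·1.

6.35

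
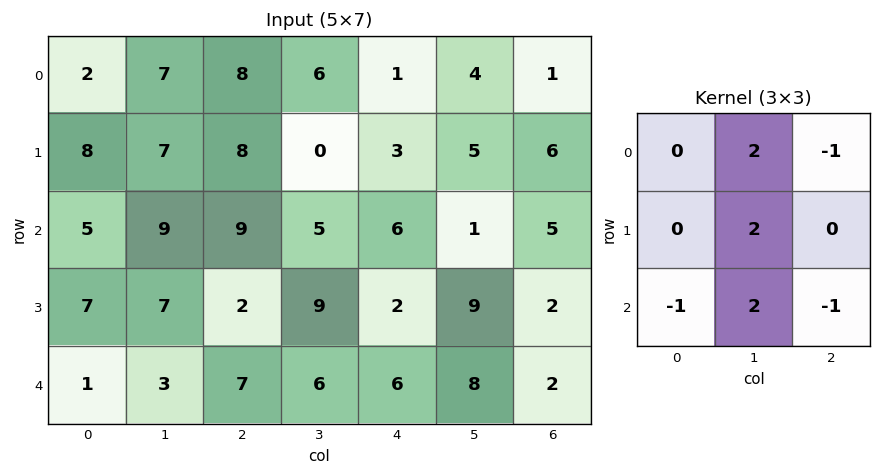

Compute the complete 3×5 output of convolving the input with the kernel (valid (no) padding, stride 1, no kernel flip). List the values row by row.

24 30 6 10 8
29 22 21 -1 20
21 22 21 13 23

Output[0,0]: The receptive field on the input at this output position is [2 7 8 / 8 7 8 / 5 9 9]. Elementwise product with the kernel and sum: 7·2 + 8·-1 + 7·2 + 5·-1 + 9·2 + 9·-1.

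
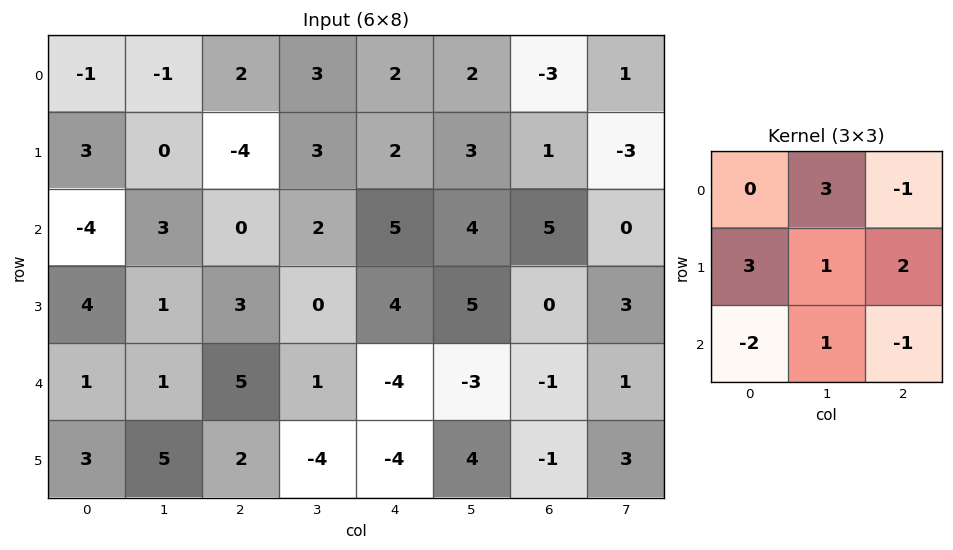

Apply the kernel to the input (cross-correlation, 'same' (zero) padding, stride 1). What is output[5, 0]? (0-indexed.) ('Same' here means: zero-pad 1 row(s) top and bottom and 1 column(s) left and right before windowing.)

The receptive field on the zero-padded input at this output position is [0 1 1 / 0 3 5 / 0 0 0]. Elementwise product with the kernel and sum: 1·3 + 1·-1 + 0·3 + 3·1 + 5·2 + 0·-2 + 0·1 + 0·-1.

15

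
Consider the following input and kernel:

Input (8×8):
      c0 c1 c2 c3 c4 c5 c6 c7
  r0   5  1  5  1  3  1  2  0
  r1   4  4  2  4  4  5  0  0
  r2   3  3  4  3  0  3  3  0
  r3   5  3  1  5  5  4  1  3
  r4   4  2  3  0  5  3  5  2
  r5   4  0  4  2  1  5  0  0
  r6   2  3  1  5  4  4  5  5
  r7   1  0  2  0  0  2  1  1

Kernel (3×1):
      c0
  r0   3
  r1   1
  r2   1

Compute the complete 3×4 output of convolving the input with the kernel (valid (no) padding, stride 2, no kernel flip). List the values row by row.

Output[0,0]: The receptive field on the input at this output position is [5 / 4 / 3]. Elementwise product with the kernel and sum: 5·3 + 4·1 + 3·1.
Output[0,1]: The receptive field on the input at this output position is [5 / 2 / 4]. Elementwise product with the kernel and sum: 5·3 + 2·1 + 4·1.

22 21 13 9
18 16 10 15
18 14 20 20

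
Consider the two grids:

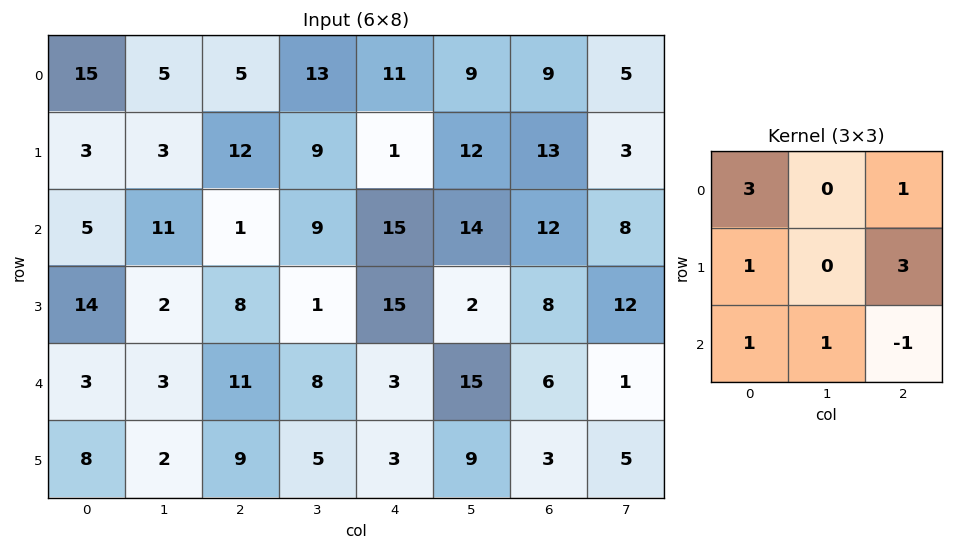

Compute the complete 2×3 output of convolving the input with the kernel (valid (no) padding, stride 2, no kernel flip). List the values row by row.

Output[0,0]: The receptive field on the input at this output position is [15 5 5 / 3 3 12 / 5 11 1]. Elementwise product with the kernel and sum: 15·3 + 5·1 + 3·1 + 12·3 + 5·1 + 11·1 + 1·-1.

104 36 99
49 87 108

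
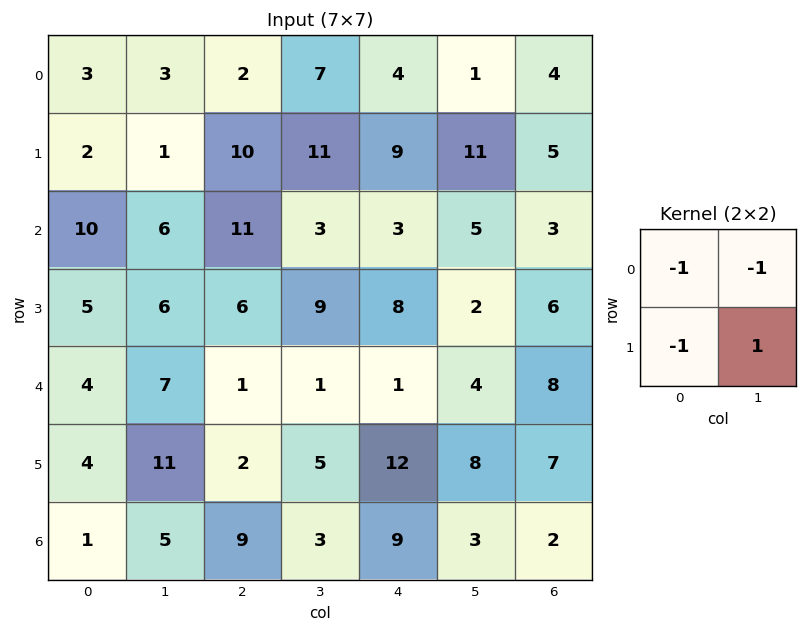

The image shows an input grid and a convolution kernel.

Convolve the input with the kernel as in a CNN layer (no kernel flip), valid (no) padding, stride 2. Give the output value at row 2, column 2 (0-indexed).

The receptive field on the input at this output position is [1 4 / 12 8]. Elementwise product with the kernel and sum: 1·-1 + 4·-1 + 12·-1 + 8·1.

-9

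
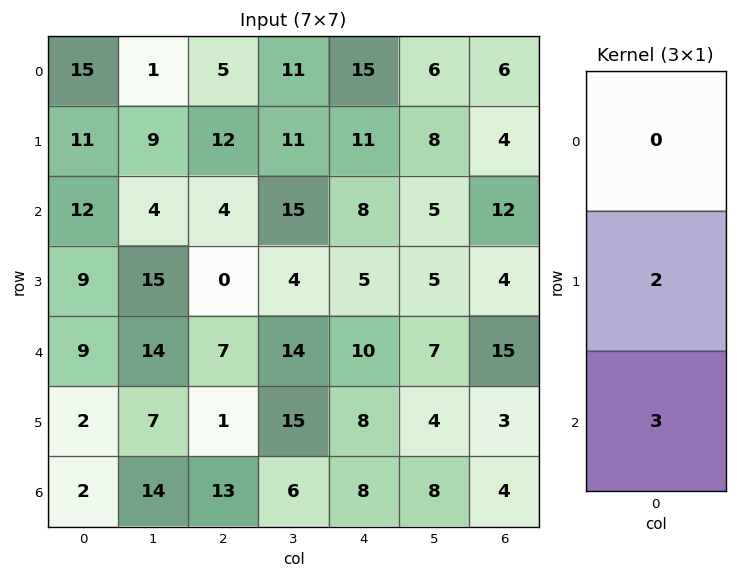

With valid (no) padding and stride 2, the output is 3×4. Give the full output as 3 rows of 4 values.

Output[0,0]: The receptive field on the input at this output position is [15 / 11 / 12]. Elementwise product with the kernel and sum: 11·2 + 12·3.

58 36 46 44
45 21 40 53
10 41 40 18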